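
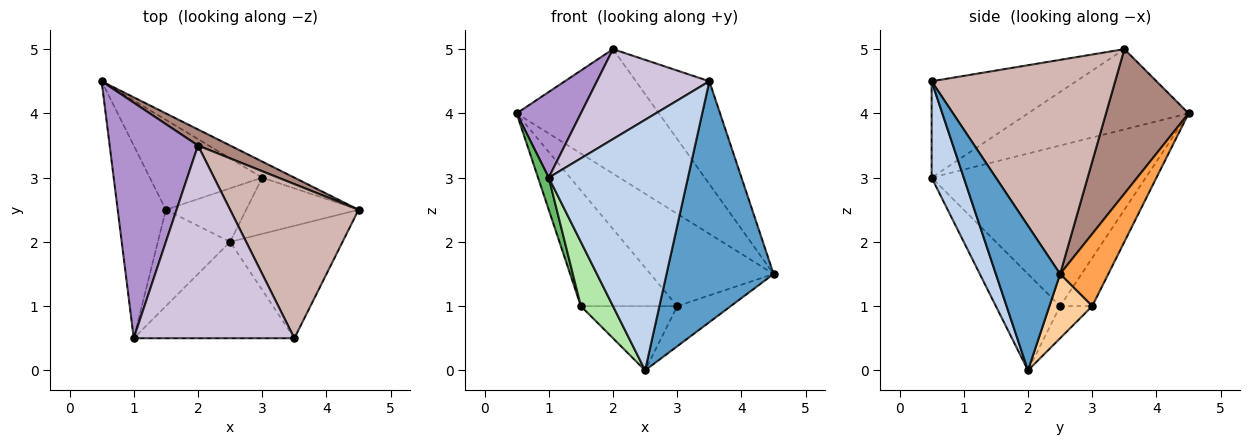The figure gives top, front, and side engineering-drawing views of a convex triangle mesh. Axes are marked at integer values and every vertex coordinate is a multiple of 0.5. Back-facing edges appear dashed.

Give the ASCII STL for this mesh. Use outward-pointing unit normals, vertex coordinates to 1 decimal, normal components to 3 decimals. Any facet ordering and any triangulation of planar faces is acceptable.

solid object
 facet normal 0.478 -0.796 -0.372
  outer loop
   vertex 3.5 0.5 4.5
   vertex 2.5 2.0 0.0
   vertex 4.5 2.5 1.5
  endloop
 endfacet
 facet normal 0.211 -0.912 -0.351
  outer loop
   vertex 3.5 0.5 4.5
   vertex 1.0 0.5 3.0
   vertex 2.5 2.0 0.0
  endloop
 endfacet
 facet normal 0.360 0.919 -0.160
  outer loop
   vertex 3.0 3.0 1.0
   vertex 0.5 4.5 4.0
   vertex 4.5 2.5 1.5
  endloop
 endfacet
 facet normal 0.422 0.527 -0.738
  outer loop
   vertex 3.0 3.0 1.0
   vertex 4.5 2.5 1.5
   vertex 2.5 2.0 0.0
  endloop
 endfacet
 facet normal -0.957 -0.048 -0.287
  outer loop
   vertex 1.5 2.5 1.0
   vertex 1.0 0.5 3.0
   vertex 0.5 4.5 4.0
  endloop
 endfacet
 facet normal -0.743 -0.371 -0.557
  outer loop
   vertex 1.5 2.5 1.0
   vertex 2.5 2.0 0.0
   vertex 1.0 0.5 3.0
  endloop
 endfacet
 facet normal -0.254 0.763 -0.594
  outer loop
   vertex 1.5 2.5 1.0
   vertex 0.5 4.5 4.0
   vertex 3.0 3.0 1.0
  endloop
 endfacet
 facet normal -0.248 0.744 -0.620
  outer loop
   vertex 1.5 2.5 1.0
   vertex 3.0 3.0 1.0
   vertex 2.5 2.0 0.0
  endloop
 endfacet
 facet normal -0.650 -0.260 0.715
  outer loop
   vertex 2.0 3.5 5.0
   vertex 0.5 4.5 4.0
   vertex 1.0 0.5 3.0
  endloop
 endfacet
 facet normal -0.478 -0.372 0.796
  outer loop
   vertex 2.0 3.5 5.0
   vertex 1.0 0.5 3.0
   vertex 3.5 0.5 4.5
  endloop
 endfacet
 facet normal 0.499 0.859 0.111
  outer loop
   vertex 2.0 3.5 5.0
   vertex 4.5 2.5 1.5
   vertex 0.5 4.5 4.0
  endloop
 endfacet
 facet normal 0.811 0.324 0.487
  outer loop
   vertex 2.0 3.5 5.0
   vertex 3.5 0.5 4.5
   vertex 4.5 2.5 1.5
  endloop
 endfacet
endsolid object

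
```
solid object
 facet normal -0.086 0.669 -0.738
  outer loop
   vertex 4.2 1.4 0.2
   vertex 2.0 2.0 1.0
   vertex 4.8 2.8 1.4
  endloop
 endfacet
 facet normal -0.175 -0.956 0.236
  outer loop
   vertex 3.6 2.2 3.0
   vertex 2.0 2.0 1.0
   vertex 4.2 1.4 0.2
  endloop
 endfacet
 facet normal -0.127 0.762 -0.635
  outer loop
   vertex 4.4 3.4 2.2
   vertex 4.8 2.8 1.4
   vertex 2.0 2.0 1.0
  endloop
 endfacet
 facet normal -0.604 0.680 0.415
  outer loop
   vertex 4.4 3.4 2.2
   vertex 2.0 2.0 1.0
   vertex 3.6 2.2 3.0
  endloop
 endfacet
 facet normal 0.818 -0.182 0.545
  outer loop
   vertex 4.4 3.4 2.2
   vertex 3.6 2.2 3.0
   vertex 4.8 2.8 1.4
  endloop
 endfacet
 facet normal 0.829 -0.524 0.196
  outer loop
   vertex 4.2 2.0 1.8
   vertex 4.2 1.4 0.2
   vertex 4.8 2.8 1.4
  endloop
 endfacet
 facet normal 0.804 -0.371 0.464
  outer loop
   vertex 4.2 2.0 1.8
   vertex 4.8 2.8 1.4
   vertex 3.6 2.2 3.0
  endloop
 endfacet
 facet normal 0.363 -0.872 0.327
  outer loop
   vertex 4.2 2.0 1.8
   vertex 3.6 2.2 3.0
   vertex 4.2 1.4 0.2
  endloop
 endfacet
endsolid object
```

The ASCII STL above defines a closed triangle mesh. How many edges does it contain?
12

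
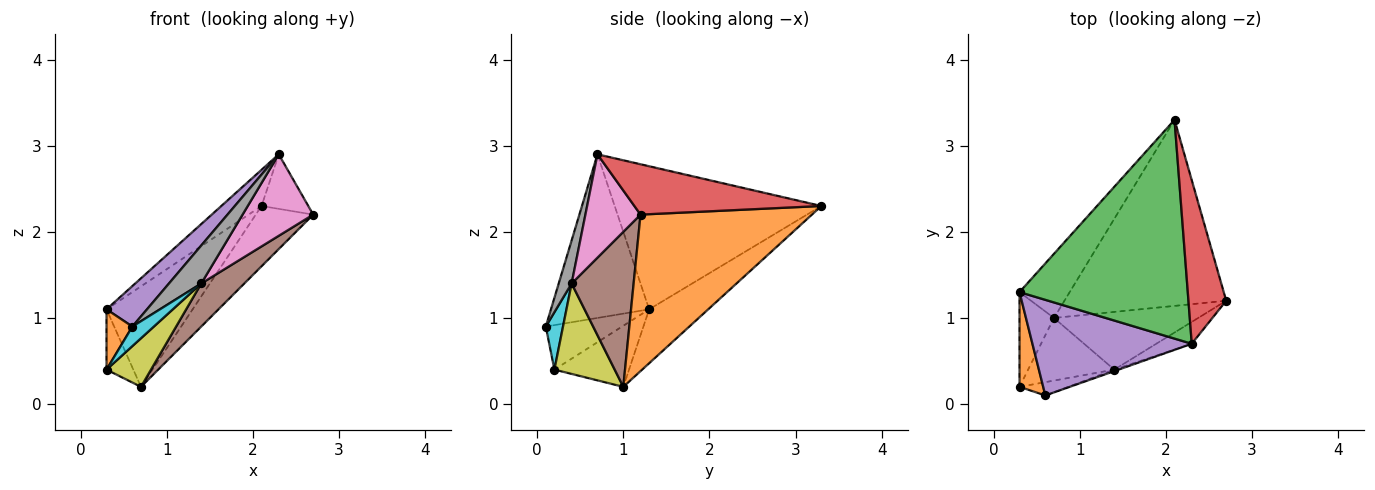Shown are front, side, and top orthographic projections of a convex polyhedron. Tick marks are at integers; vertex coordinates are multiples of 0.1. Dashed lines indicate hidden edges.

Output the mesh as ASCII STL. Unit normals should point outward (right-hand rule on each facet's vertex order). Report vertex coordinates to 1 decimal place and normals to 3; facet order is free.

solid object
 facet normal -0.500 0.730 -0.466
  outer loop
   vertex 0.7 1.0 0.2
   vertex 0.3 1.3 1.1
   vertex 2.1 3.3 2.3
  endloop
 endfacet
 facet normal 0.677 0.227 -0.700
  outer loop
   vertex 0.7 1.0 0.2
   vertex 2.1 3.3 2.3
   vertex 2.7 1.2 2.2
  endloop
 endfacet
 facet normal -0.643 0.125 0.756
  outer loop
   vertex 2.3 0.7 2.9
   vertex 2.1 3.3 2.3
   vertex 0.3 1.3 1.1
  endloop
 endfacet
 facet normal 0.784 0.196 0.588
  outer loop
   vertex 2.3 0.7 2.9
   vertex 2.7 1.2 2.2
   vertex 2.1 3.3 2.3
  endloop
 endfacet
 facet normal -0.687 -0.283 0.669
  outer loop
   vertex 2.3 0.7 2.9
   vertex 0.3 1.3 1.1
   vertex 0.6 0.1 0.9
  endloop
 endfacet
 facet normal 0.653 -0.453 -0.607
  outer loop
   vertex 1.4 0.4 1.4
   vertex 0.7 1.0 0.2
   vertex 2.7 1.2 2.2
  endloop
 endfacet
 facet normal 0.602 -0.771 -0.207
  outer loop
   vertex 1.4 0.4 1.4
   vertex 2.7 1.2 2.2
   vertex 2.3 0.7 2.9
  endloop
 endfacet
 facet normal 0.371 -0.928 -0.037
  outer loop
   vertex 1.4 0.4 1.4
   vertex 2.3 0.7 2.9
   vertex 0.6 0.1 0.9
  endloop
 endfacet
 facet normal 0.639 -0.471 -0.608
  outer loop
   vertex 0.3 0.2 0.4
   vertex 0.7 1.0 0.2
   vertex 1.4 0.4 1.4
  endloop
 endfacet
 facet normal 0.552 -0.690 -0.469
  outer loop
   vertex 0.3 0.2 0.4
   vertex 1.4 0.4 1.4
   vertex 0.6 0.1 0.9
  endloop
 endfacet
 facet normal -0.831 0.298 -0.469
  outer loop
   vertex 0.3 0.2 0.4
   vertex 0.3 1.3 1.1
   vertex 0.7 1.0 0.2
  endloop
 endfacet
 facet normal -0.846 -0.286 0.450
  outer loop
   vertex 0.3 0.2 0.4
   vertex 0.6 0.1 0.9
   vertex 0.3 1.3 1.1
  endloop
 endfacet
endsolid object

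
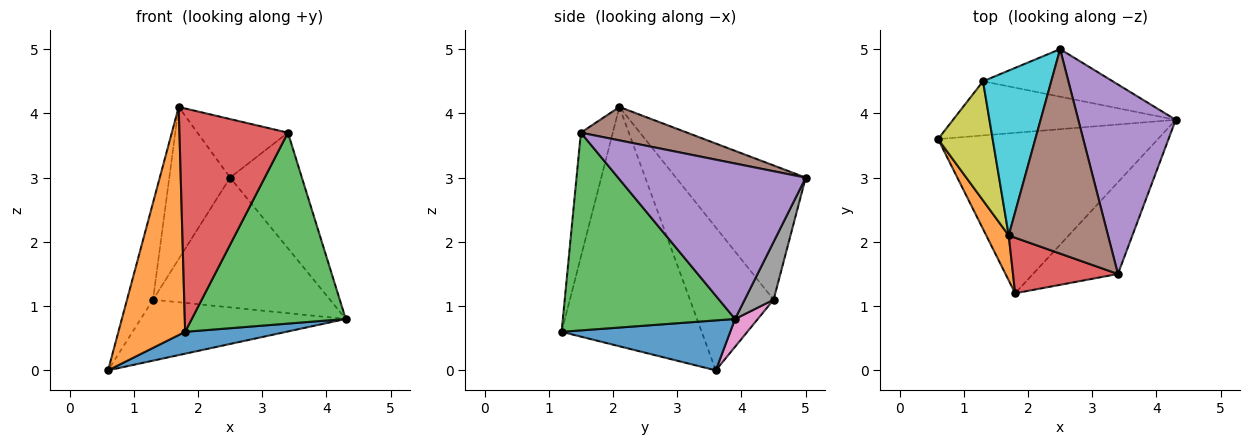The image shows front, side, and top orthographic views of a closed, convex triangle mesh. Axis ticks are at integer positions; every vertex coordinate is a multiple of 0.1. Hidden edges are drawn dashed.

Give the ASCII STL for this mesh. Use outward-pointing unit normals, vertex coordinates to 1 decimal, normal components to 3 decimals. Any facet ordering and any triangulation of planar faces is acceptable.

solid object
 facet normal 0.220 -0.132 -0.967
  outer loop
   vertex 1.8 1.2 0.6
   vertex 0.6 3.6 0.0
   vertex 4.3 3.9 0.8
  endloop
 endfacet
 facet normal -0.900 -0.429 0.085
  outer loop
   vertex 1.7 2.1 4.1
   vertex 0.6 3.6 0.0
   vertex 1.8 1.2 0.6
  endloop
 endfacet
 facet normal 0.710 -0.635 -0.305
  outer loop
   vertex 3.4 1.5 3.7
   vertex 1.8 1.2 0.6
   vertex 4.3 3.9 0.8
  endloop
 endfacet
 facet normal -0.275 -0.933 0.232
  outer loop
   vertex 3.4 1.5 3.7
   vertex 1.7 2.1 4.1
   vertex 1.8 1.2 0.6
  endloop
 endfacet
 facet normal 0.806 0.308 0.505
  outer loop
   vertex 3.4 1.5 3.7
   vertex 4.3 3.9 0.8
   vertex 2.5 5.0 3.0
  endloop
 endfacet
 facet normal 0.308 0.262 0.915
  outer loop
   vertex 3.4 1.5 3.7
   vertex 2.5 5.0 3.0
   vertex 1.7 2.1 4.1
  endloop
 endfacet
 facet normal 0.083 0.745 -0.662
  outer loop
   vertex 1.3 4.5 1.1
   vertex 4.3 3.9 0.8
   vertex 0.6 3.6 0.0
  endloop
 endfacet
 facet normal 0.152 0.928 -0.340
  outer loop
   vertex 1.3 4.5 1.1
   vertex 2.5 5.0 3.0
   vertex 4.3 3.9 0.8
  endloop
 endfacet
 facet normal -0.897 0.279 0.343
  outer loop
   vertex 1.3 4.5 1.1
   vertex 0.6 3.6 0.0
   vertex 1.7 2.1 4.1
  endloop
 endfacet
 facet normal -0.823 0.385 0.418
  outer loop
   vertex 1.3 4.5 1.1
   vertex 1.7 2.1 4.1
   vertex 2.5 5.0 3.0
  endloop
 endfacet
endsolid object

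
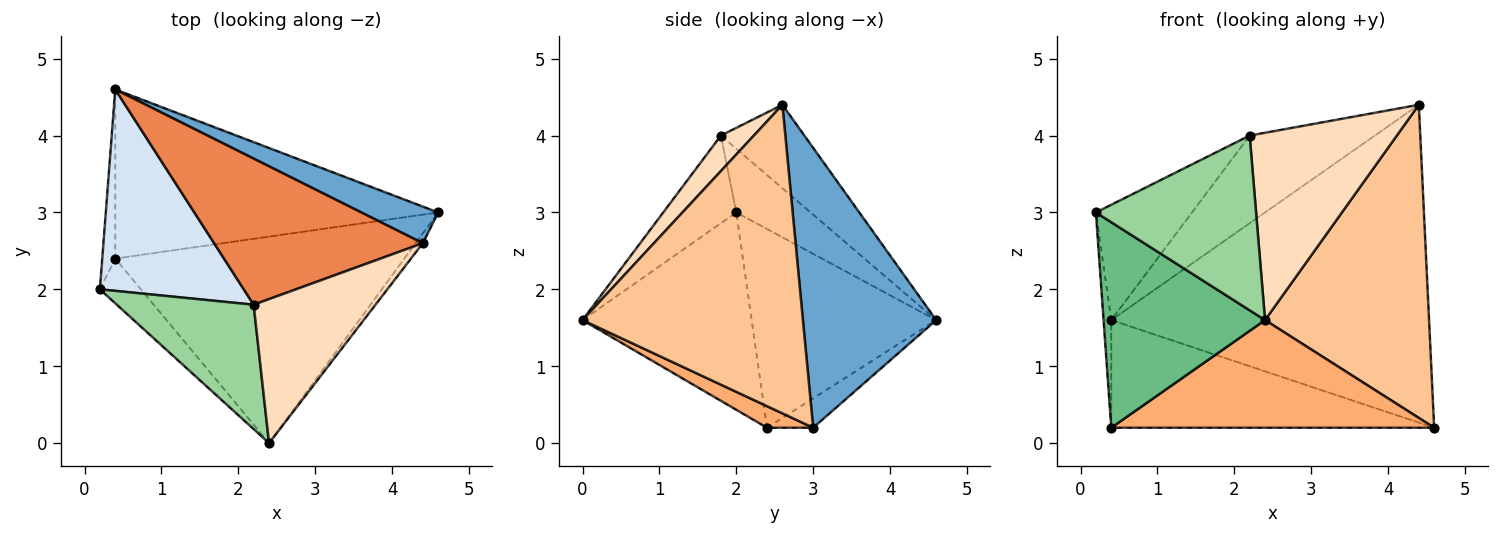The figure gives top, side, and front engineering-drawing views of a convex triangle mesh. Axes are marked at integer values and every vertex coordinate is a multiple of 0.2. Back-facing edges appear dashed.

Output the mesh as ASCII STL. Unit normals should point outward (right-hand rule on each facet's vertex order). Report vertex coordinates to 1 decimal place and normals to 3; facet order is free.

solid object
 facet normal 0.385 0.917 0.106
  outer loop
   vertex 4.4 2.6 4.4
   vertex 4.6 3.0 0.2
   vertex 0.4 4.6 1.6
  endloop
 endfacet
 facet normal -0.997 0.042 -0.065
  outer loop
   vertex 0.4 2.4 0.2
   vertex 0.2 2.0 3.0
   vertex 0.4 4.6 1.6
  endloop
 endfacet
 facet normal -0.076 0.535 -0.841
  outer loop
   vertex 0.4 2.4 0.2
   vertex 0.4 4.6 1.6
   vertex 4.6 3.0 0.2
  endloop
 endfacet
 facet normal -0.359 0.464 0.810
  outer loop
   vertex 2.2 1.8 4.0
   vertex 0.4 4.6 1.6
   vertex 0.2 2.0 3.0
  endloop
 endfacet
 facet normal -0.324 0.487 0.811
  outer loop
   vertex 2.2 1.8 4.0
   vertex 4.4 2.6 4.4
   vertex 0.4 4.6 1.6
  endloop
 endfacet
 facet normal 0.066 -0.461 -0.885
  outer loop
   vertex 2.4 0.0 1.6
   vertex 0.4 2.4 0.2
   vertex 4.6 3.0 0.2
  endloop
 endfacet
 facet normal 0.802 -0.597 -0.019
  outer loop
   vertex 2.4 0.0 1.6
   vertex 4.6 3.0 0.2
   vertex 4.4 2.6 4.4
  endloop
 endfacet
 facet normal 0.175 -0.781 0.600
  outer loop
   vertex 2.4 0.0 1.6
   vertex 4.4 2.6 4.4
   vertex 2.2 1.8 4.0
  endloop
 endfacet
 facet normal -0.715 -0.683 -0.149
  outer loop
   vertex 2.4 0.0 1.6
   vertex 0.2 2.0 3.0
   vertex 0.4 2.4 0.2
  endloop
 endfacet
 facet normal -0.348 -0.764 0.544
  outer loop
   vertex 2.4 0.0 1.6
   vertex 2.2 1.8 4.0
   vertex 0.2 2.0 3.0
  endloop
 endfacet
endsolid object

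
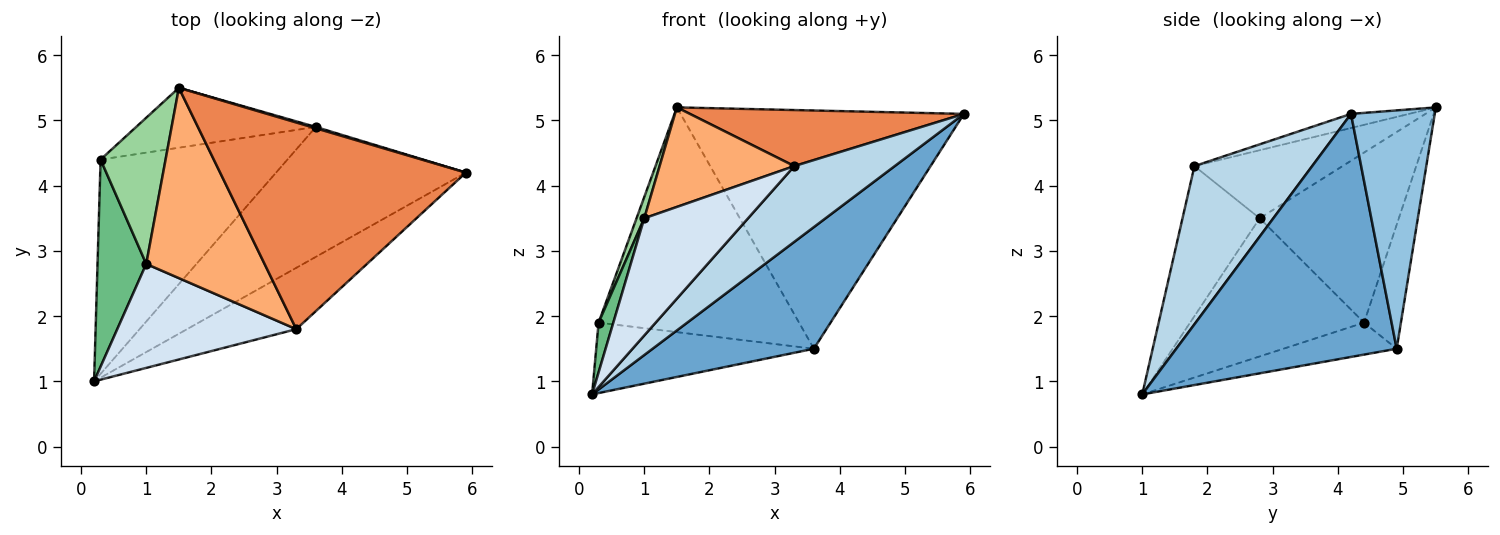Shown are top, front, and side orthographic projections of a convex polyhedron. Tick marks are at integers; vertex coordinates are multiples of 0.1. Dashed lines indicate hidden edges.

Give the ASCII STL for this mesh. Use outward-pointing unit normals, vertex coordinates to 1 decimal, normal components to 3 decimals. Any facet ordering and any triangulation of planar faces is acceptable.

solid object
 facet normal 0.683 -0.499 -0.533
  outer loop
   vertex 3.6 4.9 1.5
   vertex 5.9 4.2 5.1
   vertex 0.2 1.0 0.8
  endloop
 endfacet
 facet normal 0.283 0.959 0.005
  outer loop
   vertex 3.6 4.9 1.5
   vertex 1.5 5.5 5.2
   vertex 5.9 4.2 5.1
  endloop
 endfacet
 facet normal 0.673 -0.575 -0.465
  outer loop
   vertex 3.3 1.8 4.3
   vertex 0.2 1.0 0.8
   vertex 5.9 4.2 5.1
  endloop
 endfacet
 facet normal -0.486 -0.654 0.580
  outer loop
   vertex 3.3 1.8 4.3
   vertex 1.0 2.8 3.5
   vertex 0.2 1.0 0.8
  endloop
 endfacet
 facet normal -0.055 -0.261 0.964
  outer loop
   vertex 3.3 1.8 4.3
   vertex 5.9 4.2 5.1
   vertex 1.5 5.5 5.2
  endloop
 endfacet
 facet normal -0.454 -0.413 0.789
  outer loop
   vertex 3.3 1.8 4.3
   vertex 1.5 5.5 5.2
   vertex 1.0 2.8 3.5
  endloop
 endfacet
 facet normal -0.160 0.308 -0.938
  outer loop
   vertex 0.3 4.4 1.9
   vertex 3.6 4.9 1.5
   vertex 0.2 1.0 0.8
  endloop
 endfacet
 facet normal -0.175 0.951 -0.254
  outer loop
   vertex 0.3 4.4 1.9
   vertex 1.5 5.5 5.2
   vertex 3.6 4.9 1.5
  endloop
 endfacet
 facet normal -0.940 -0.080 0.332
  outer loop
   vertex 0.3 4.4 1.9
   vertex 0.2 1.0 0.8
   vertex 1.0 2.8 3.5
  endloop
 endfacet
 facet normal -0.933 -0.052 0.356
  outer loop
   vertex 0.3 4.4 1.9
   vertex 1.0 2.8 3.5
   vertex 1.5 5.5 5.2
  endloop
 endfacet
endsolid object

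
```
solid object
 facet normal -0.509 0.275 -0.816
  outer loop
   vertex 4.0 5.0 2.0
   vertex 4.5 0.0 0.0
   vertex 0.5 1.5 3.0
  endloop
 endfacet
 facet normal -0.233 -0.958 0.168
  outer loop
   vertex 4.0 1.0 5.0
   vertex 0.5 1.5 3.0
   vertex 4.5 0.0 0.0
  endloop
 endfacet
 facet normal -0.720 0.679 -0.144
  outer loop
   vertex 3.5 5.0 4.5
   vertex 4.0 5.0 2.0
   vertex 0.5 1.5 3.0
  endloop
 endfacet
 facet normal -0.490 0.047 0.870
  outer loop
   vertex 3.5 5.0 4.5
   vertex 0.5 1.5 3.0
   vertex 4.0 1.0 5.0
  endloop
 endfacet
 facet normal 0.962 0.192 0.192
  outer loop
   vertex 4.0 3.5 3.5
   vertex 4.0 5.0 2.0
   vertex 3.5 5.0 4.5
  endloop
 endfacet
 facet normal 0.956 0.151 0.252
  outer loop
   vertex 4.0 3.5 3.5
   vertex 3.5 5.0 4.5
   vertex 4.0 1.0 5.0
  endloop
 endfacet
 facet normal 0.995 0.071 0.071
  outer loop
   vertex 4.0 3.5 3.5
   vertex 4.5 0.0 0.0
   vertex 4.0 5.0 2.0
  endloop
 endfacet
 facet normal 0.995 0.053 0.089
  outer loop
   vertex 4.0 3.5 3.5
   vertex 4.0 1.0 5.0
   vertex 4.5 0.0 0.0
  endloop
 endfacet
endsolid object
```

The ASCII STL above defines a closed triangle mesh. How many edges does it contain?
12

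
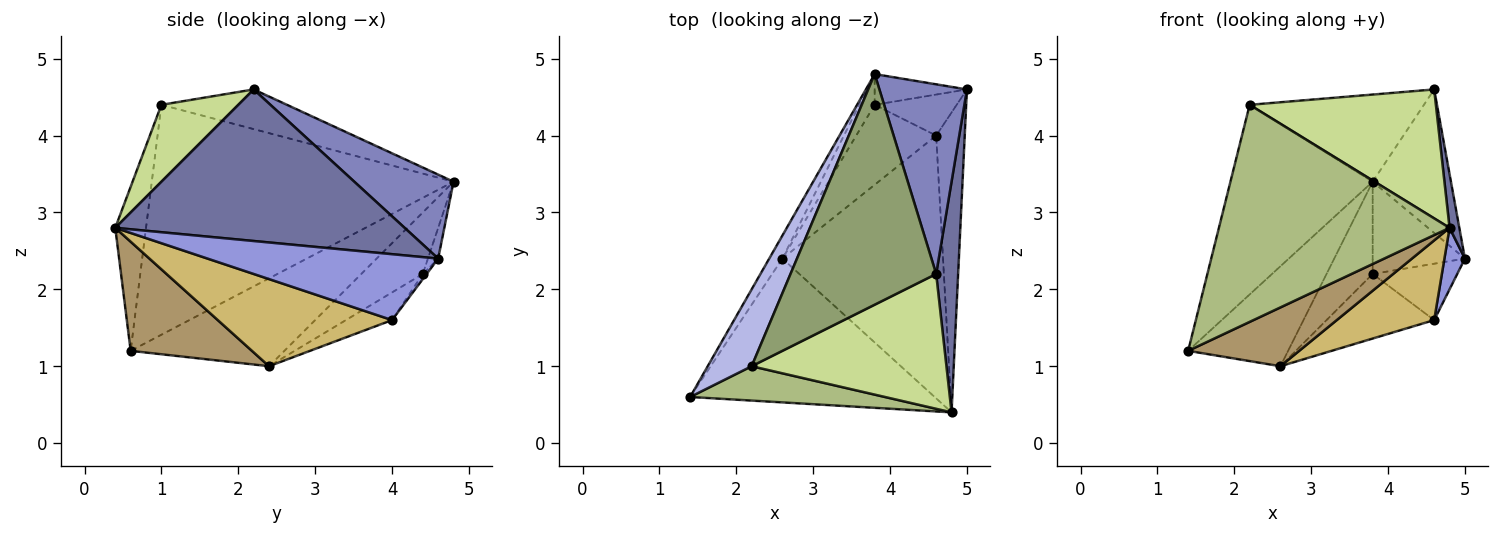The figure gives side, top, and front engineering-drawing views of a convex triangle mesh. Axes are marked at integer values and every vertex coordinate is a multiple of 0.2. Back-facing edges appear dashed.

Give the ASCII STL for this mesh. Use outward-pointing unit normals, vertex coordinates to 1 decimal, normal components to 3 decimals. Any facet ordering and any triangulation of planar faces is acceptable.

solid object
 facet normal 0.989 -0.033 0.143
  outer loop
   vertex 4.6 2.2 4.6
   vertex 4.8 0.4 2.8
   vertex 5.0 4.6 2.4
  endloop
 endfacet
 facet normal 0.608 0.479 0.633
  outer loop
   vertex 3.8 4.8 3.4
   vertex 4.6 2.2 4.6
   vertex 5.0 4.6 2.4
  endloop
 endfacet
 facet normal 0.915 -0.081 -0.396
  outer loop
   vertex 4.6 4.0 1.6
   vertex 5.0 4.6 2.4
   vertex 4.8 0.4 2.8
  endloop
 endfacet
 facet normal -0.891 0.420 0.170
  outer loop
   vertex 2.2 1.0 4.4
   vertex 3.8 4.8 3.4
   vertex 1.4 0.6 1.2
  endloop
 endfacet
 facet normal -0.247 0.342 0.907
  outer loop
   vertex 2.2 1.0 4.4
   vertex 4.6 2.2 4.6
   vertex 3.8 4.8 3.4
  endloop
 endfacet
 facet normal -0.131 -0.979 0.155
  outer loop
   vertex 2.2 1.0 4.4
   vertex 1.4 0.6 1.2
   vertex 4.8 0.4 2.8
  endloop
 endfacet
 facet normal 0.274 -0.665 0.695
  outer loop
   vertex 2.2 1.0 4.4
   vertex 4.8 0.4 2.8
   vertex 4.6 2.2 4.6
  endloop
 endfacet
 facet normal -0.832 0.541 -0.125
  outer loop
   vertex 2.6 2.4 1.0
   vertex 1.4 0.6 1.2
   vertex 3.8 4.8 3.4
  endloop
 endfacet
 facet normal 0.382 -0.350 -0.855
  outer loop
   vertex 2.6 2.4 1.0
   vertex 4.8 0.4 2.8
   vertex 1.4 0.6 1.2
  endloop
 endfacet
 facet normal 0.461 -0.258 -0.849
  outer loop
   vertex 2.6 2.4 1.0
   vertex 4.6 4.0 1.6
   vertex 4.8 0.4 2.8
  endloop
 endfacet
 facet normal -0.105 0.943 -0.314
  outer loop
   vertex 3.8 4.4 2.2
   vertex 3.8 4.8 3.4
   vertex 5.0 4.6 2.4
  endloop
 endfacet
 facet normal -0.037 0.808 -0.588
  outer loop
   vertex 3.8 4.4 2.2
   vertex 5.0 4.6 2.4
   vertex 4.6 4.0 1.6
  endloop
 endfacet
 facet normal -0.784 0.588 -0.196
  outer loop
   vertex 3.8 4.4 2.2
   vertex 2.6 2.4 1.0
   vertex 3.8 4.8 3.4
  endloop
 endfacet
 facet normal -0.260 0.607 -0.751
  outer loop
   vertex 3.8 4.4 2.2
   vertex 4.6 4.0 1.6
   vertex 2.6 2.4 1.0
  endloop
 endfacet
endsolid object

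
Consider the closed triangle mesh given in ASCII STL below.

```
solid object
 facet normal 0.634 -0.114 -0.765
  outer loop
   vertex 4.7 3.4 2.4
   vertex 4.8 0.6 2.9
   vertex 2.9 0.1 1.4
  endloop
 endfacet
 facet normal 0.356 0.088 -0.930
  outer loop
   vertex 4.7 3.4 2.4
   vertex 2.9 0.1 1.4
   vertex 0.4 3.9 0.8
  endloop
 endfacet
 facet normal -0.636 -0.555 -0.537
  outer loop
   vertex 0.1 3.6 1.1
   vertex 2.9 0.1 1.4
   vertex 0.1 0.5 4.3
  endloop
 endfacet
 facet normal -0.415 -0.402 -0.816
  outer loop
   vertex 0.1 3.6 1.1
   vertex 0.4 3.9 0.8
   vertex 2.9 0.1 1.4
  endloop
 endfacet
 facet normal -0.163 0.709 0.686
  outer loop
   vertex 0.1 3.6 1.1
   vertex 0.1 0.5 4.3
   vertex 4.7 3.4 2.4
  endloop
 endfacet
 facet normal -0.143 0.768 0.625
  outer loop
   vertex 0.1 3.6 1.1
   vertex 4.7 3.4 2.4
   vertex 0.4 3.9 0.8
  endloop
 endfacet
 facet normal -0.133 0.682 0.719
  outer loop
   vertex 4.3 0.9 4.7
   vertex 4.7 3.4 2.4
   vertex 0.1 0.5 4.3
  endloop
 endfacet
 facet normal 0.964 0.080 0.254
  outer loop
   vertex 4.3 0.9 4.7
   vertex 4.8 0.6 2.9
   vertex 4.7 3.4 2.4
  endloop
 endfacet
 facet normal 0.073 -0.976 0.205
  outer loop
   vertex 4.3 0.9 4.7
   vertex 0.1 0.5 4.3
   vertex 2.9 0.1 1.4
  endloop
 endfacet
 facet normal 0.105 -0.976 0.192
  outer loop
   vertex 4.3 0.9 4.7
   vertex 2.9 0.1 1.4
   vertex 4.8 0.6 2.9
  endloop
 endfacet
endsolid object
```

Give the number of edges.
15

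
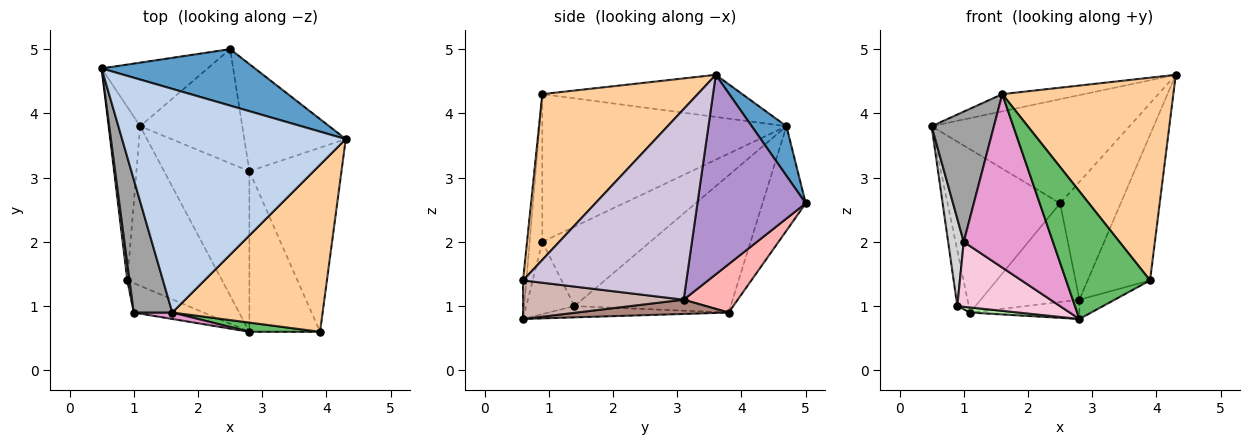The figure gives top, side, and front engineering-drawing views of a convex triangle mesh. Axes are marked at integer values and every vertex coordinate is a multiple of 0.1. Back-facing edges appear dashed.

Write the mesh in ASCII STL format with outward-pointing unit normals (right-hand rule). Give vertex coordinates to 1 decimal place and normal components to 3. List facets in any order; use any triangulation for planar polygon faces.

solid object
 facet normal 0.152 0.869 0.471
  outer loop
   vertex 2.5 5.0 2.6
   vertex 0.5 4.7 3.8
   vertex 4.3 3.6 4.6
  endloop
 endfacet
 facet normal -0.184 0.076 0.980
  outer loop
   vertex 1.6 0.9 4.3
   vertex 4.3 3.6 4.6
   vertex 0.5 4.7 3.8
  endloop
 endfacet
 facet normal -0.337 0.877 -0.342
  outer loop
   vertex 1.1 3.8 0.9
   vertex 0.5 4.7 3.8
   vertex 2.5 5.0 2.6
  endloop
 endfacet
 facet normal 0.574 -0.632 0.521
  outer loop
   vertex 3.9 0.6 1.4
   vertex 4.3 3.6 4.6
   vertex 1.6 0.9 4.3
  endloop
 endfacet
 facet normal -0.039 -0.997 0.072
  outer loop
   vertex 3.9 0.6 1.4
   vertex 1.6 0.9 4.3
   vertex 2.8 0.6 0.8
  endloop
 endfacet
 facet normal -0.118 -0.032 -0.993
  outer loop
   vertex 0.9 1.4 1.0
   vertex 1.1 3.8 0.9
   vertex 2.8 0.6 0.8
  endloop
 endfacet
 facet normal -0.972 0.072 -0.223
  outer loop
   vertex 0.9 1.4 1.0
   vertex 0.5 4.7 3.8
   vertex 1.1 3.8 0.9
  endloop
 endfacet
 facet normal 0.337 0.616 -0.712
  outer loop
   vertex 2.8 3.1 1.1
   vertex 1.1 3.8 0.9
   vertex 2.5 5.0 2.6
  endloop
 endfacet
 facet normal 0.798 0.446 -0.406
  outer loop
   vertex 2.8 3.1 1.1
   vertex 2.5 5.0 2.6
   vertex 4.3 3.6 4.6
  endloop
 endfacet
 facet normal 0.851 0.325 -0.411
  outer loop
   vertex 2.8 3.1 1.1
   vertex 4.3 3.6 4.6
   vertex 3.9 0.6 1.4
  endloop
 endfacet
 facet normal 0.164 0.118 -0.979
  outer loop
   vertex 2.8 3.1 1.1
   vertex 2.8 0.6 0.8
   vertex 1.1 3.8 0.9
  endloop
 endfacet
 facet normal 0.476 0.105 -0.873
  outer loop
   vertex 2.8 3.1 1.1
   vertex 3.9 0.6 1.4
   vertex 2.8 0.6 0.8
  endloop
 endfacet
 facet normal -0.140 -0.989 0.037
  outer loop
   vertex 1.0 0.9 2.0
   vertex 2.8 0.6 0.8
   vertex 1.6 0.9 4.3
  endloop
 endfacet
 facet normal -0.393 -0.838 -0.380
  outer loop
   vertex 1.0 0.9 2.0
   vertex 0.9 1.4 1.0
   vertex 2.8 0.6 0.8
  endloop
 endfacet
 facet normal -0.939 -0.240 0.245
  outer loop
   vertex 1.0 0.9 2.0
   vertex 1.6 0.9 4.3
   vertex 0.5 4.7 3.8
  endloop
 endfacet
 facet normal -0.989 -0.143 0.027
  outer loop
   vertex 1.0 0.9 2.0
   vertex 0.5 4.7 3.8
   vertex 0.9 1.4 1.0
  endloop
 endfacet
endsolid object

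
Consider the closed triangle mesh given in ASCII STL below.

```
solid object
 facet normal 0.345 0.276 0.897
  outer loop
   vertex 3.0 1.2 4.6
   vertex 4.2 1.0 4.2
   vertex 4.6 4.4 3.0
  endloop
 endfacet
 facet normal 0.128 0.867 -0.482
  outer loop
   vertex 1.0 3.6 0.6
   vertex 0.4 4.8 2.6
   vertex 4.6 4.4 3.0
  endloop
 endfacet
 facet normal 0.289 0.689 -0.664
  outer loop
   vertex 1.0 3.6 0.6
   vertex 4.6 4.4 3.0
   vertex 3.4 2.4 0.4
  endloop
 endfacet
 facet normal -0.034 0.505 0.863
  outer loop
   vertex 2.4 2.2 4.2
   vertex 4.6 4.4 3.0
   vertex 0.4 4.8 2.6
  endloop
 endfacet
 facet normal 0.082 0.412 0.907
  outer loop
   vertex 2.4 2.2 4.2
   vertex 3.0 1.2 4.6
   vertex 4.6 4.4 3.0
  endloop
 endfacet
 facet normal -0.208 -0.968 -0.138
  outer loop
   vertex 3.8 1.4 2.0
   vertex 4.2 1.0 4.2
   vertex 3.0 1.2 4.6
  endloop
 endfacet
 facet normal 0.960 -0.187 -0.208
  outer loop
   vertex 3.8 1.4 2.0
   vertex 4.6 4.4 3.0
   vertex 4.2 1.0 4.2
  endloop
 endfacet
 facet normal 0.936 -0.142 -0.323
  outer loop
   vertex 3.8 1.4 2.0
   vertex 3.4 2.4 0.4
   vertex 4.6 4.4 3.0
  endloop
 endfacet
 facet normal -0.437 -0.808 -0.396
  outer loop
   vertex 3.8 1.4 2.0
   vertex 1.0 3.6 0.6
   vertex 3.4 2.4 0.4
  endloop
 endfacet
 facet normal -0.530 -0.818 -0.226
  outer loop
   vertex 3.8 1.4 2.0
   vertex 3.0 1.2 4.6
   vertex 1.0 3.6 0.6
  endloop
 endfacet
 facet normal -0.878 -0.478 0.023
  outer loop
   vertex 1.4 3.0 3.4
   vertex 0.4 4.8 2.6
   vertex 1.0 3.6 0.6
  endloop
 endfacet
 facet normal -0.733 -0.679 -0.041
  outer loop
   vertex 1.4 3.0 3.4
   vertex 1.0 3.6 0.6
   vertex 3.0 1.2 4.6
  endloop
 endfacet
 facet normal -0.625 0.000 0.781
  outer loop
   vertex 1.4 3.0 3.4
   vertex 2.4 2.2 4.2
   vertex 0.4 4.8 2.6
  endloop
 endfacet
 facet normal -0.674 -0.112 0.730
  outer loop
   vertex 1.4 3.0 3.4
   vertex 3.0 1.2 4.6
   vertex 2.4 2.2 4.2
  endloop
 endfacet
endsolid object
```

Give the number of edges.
21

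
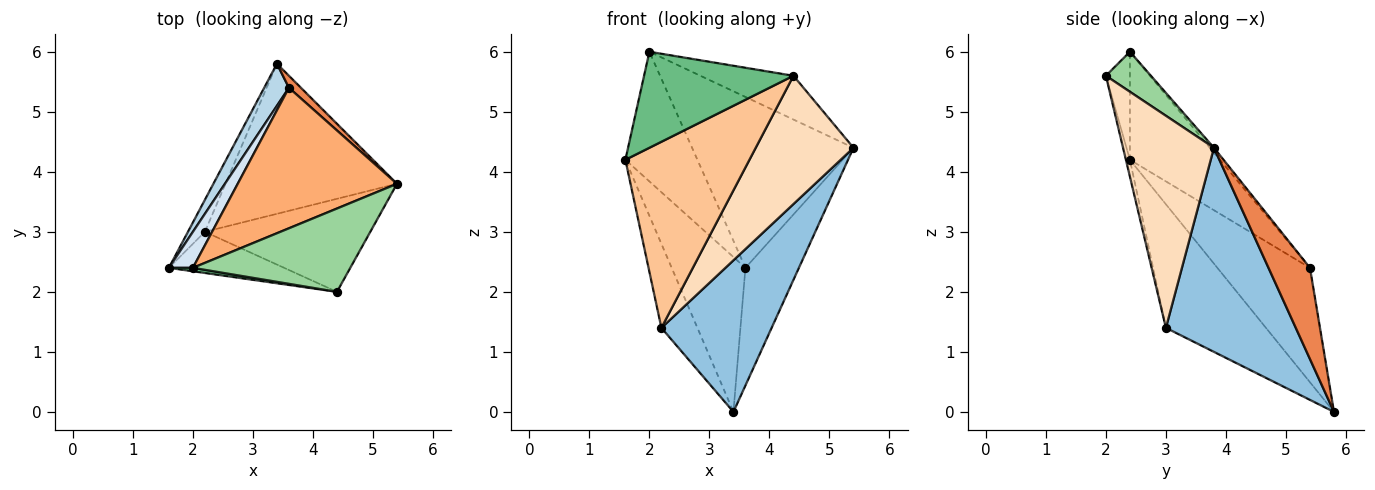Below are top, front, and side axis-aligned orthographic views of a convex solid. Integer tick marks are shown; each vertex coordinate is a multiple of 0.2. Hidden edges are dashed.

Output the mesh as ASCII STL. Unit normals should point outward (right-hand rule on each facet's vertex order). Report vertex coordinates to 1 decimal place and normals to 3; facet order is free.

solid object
 facet normal -0.933 0.336 -0.128
  outer loop
   vertex 2.2 3.0 1.4
   vertex 1.6 2.4 4.2
   vertex 3.4 5.8 0.0
  endloop
 endfacet
 facet normal 0.642 -0.545 -0.539
  outer loop
   vertex 2.2 3.0 1.4
   vertex 3.4 5.8 0.0
   vertex 5.4 3.8 4.4
  endloop
 endfacet
 facet normal -0.771 0.614 0.167
  outer loop
   vertex 3.6 5.4 2.4
   vertex 3.4 5.8 0.0
   vertex 1.6 2.4 4.2
  endloop
 endfacet
 facet normal -0.769 0.615 0.171
  outer loop
   vertex 3.6 5.4 2.4
   vertex 1.6 2.4 4.2
   vertex 2.0 2.4 6.0
  endloop
 endfacet
 facet normal 0.611 0.788 0.080
  outer loop
   vertex 3.6 5.4 2.4
   vertex 5.4 3.8 4.4
   vertex 3.4 5.8 0.0
  endloop
 endfacet
 facet normal -0.019 0.772 0.635
  outer loop
   vertex 3.6 5.4 2.4
   vertex 2.0 2.4 6.0
   vertex 5.4 3.8 4.4
  endloop
 endfacet
 facet normal -0.031 -0.976 -0.216
  outer loop
   vertex 4.4 2.0 5.6
   vertex 1.6 2.4 4.2
   vertex 2.2 3.0 1.4
  endloop
 endfacet
 facet normal 0.601 -0.647 -0.469
  outer loop
   vertex 4.4 2.0 5.6
   vertex 2.2 3.0 1.4
   vertex 5.4 3.8 4.4
  endloop
 endfacet
 facet normal -0.159 -0.987 0.035
  outer loop
   vertex 4.4 2.0 5.6
   vertex 2.0 2.4 6.0
   vertex 1.6 2.4 4.2
  endloop
 endfacet
 facet normal 0.220 0.454 0.864
  outer loop
   vertex 4.4 2.0 5.6
   vertex 5.4 3.8 4.4
   vertex 2.0 2.4 6.0
  endloop
 endfacet
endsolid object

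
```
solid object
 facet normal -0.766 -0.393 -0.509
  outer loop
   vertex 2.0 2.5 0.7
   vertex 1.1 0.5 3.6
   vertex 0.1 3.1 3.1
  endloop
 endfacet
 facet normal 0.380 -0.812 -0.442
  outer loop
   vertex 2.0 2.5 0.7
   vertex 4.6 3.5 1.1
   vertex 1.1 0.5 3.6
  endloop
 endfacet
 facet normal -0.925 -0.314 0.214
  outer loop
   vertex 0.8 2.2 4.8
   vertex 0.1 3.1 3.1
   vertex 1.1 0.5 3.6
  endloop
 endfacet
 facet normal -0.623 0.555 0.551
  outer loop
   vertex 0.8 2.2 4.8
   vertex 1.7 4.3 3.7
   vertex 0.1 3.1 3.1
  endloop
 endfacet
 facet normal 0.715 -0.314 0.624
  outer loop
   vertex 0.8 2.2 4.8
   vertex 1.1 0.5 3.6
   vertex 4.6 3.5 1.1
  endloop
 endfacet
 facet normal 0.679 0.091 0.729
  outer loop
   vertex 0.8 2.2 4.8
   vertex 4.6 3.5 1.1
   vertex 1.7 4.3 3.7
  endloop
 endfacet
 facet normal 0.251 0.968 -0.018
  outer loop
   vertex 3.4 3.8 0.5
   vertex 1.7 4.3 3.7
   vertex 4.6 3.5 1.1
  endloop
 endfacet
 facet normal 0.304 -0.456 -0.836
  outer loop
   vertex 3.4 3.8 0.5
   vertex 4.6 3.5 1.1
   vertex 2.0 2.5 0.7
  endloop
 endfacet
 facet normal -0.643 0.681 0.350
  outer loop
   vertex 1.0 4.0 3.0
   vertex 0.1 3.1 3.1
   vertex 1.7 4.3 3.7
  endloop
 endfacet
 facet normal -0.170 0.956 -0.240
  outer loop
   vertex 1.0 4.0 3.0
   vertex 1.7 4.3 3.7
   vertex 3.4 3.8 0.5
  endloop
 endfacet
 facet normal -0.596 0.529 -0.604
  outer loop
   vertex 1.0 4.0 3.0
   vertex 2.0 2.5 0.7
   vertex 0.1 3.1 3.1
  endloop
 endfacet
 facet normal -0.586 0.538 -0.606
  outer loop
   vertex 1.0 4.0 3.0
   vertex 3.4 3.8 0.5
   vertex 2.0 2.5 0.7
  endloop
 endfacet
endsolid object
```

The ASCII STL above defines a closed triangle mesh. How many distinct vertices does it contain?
8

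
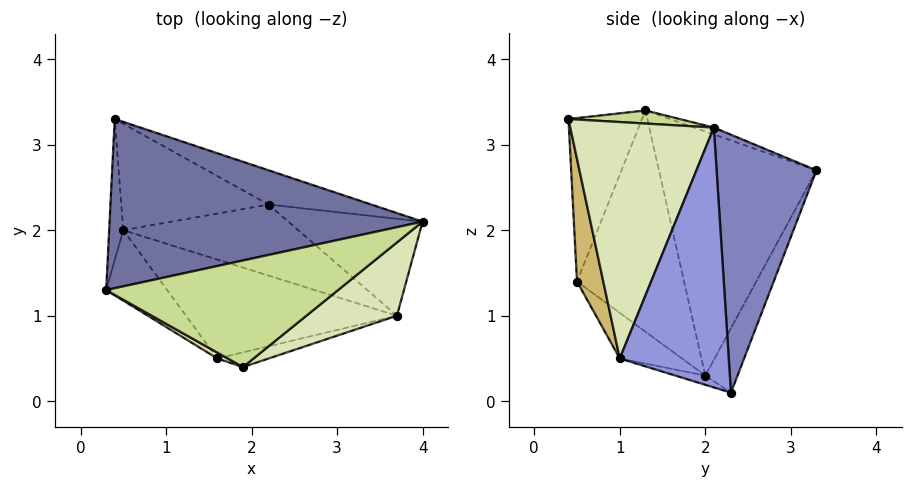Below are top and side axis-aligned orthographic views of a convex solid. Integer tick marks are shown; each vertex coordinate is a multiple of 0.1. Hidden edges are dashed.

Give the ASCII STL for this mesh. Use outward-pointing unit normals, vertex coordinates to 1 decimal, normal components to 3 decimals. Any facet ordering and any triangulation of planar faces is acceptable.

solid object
 facet normal -0.021 0.331 0.943
  outer loop
   vertex 0.4 3.3 2.7
   vertex 0.3 1.3 3.4
   vertex 4.0 2.1 3.2
  endloop
 endfacet
 facet normal 0.330 0.935 -0.131
  outer loop
   vertex 2.2 2.3 0.1
   vertex 0.4 3.3 2.7
   vertex 4.0 2.1 3.2
  endloop
 endfacet
 facet normal 0.666 0.662 -0.344
  outer loop
   vertex 3.7 1.0 0.5
   vertex 2.2 2.3 0.1
   vertex 4.0 2.1 3.2
  endloop
 endfacet
 facet normal -0.998 0.030 -0.058
  outer loop
   vertex 0.5 2.0 0.3
   vertex 0.3 1.3 3.4
   vertex 0.4 3.3 2.7
  endloop
 endfacet
 facet normal -0.207 0.857 -0.473
  outer loop
   vertex 0.5 2.0 0.3
   vertex 0.4 3.3 2.7
   vertex 2.2 2.3 0.1
  endloop
 endfacet
 facet normal -0.049 -0.345 -0.937
  outer loop
   vertex 0.5 2.0 0.3
   vertex 2.2 2.3 0.1
   vertex 3.7 1.0 0.5
  endloop
 endfacet
 facet normal 0.056 -0.011 0.998
  outer loop
   vertex 1.9 0.4 3.3
   vertex 4.0 2.1 3.2
   vertex 0.3 1.3 3.4
  endloop
 endfacet
 facet normal 0.618 -0.750 0.237
  outer loop
   vertex 1.9 0.4 3.3
   vertex 3.7 1.0 0.5
   vertex 4.0 2.1 3.2
  endloop
 endfacet
 facet normal -0.159 -0.657 -0.737
  outer loop
   vertex 1.6 0.5 1.4
   vertex 0.5 2.0 0.3
   vertex 3.7 1.0 0.5
  endloop
 endfacet
 facet normal 0.197 -0.977 -0.083
  outer loop
   vertex 1.6 0.5 1.4
   vertex 3.7 1.0 0.5
   vertex 1.9 0.4 3.3
  endloop
 endfacet
 facet normal -0.716 -0.670 -0.197
  outer loop
   vertex 1.6 0.5 1.4
   vertex 0.3 1.3 3.4
   vertex 0.5 2.0 0.3
  endloop
 endfacet
 facet normal -0.489 -0.872 0.031
  outer loop
   vertex 1.6 0.5 1.4
   vertex 1.9 0.4 3.3
   vertex 0.3 1.3 3.4
  endloop
 endfacet
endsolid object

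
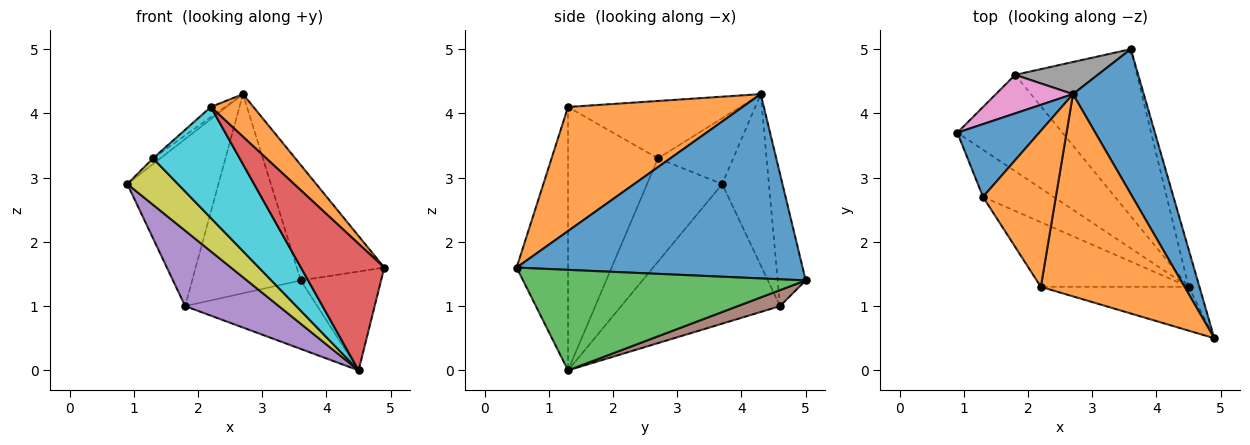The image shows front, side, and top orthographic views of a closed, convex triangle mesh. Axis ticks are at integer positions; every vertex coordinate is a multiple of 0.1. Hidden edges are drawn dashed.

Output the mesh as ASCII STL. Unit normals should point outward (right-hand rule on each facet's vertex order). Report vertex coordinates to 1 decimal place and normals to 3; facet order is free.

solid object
 facet normal 0.898 0.275 0.345
  outer loop
   vertex 2.7 4.3 4.3
   vertex 4.9 0.5 1.6
   vertex 3.6 5.0 1.4
  endloop
 endfacet
 facet normal 0.645 -0.157 0.747
  outer loop
   vertex 2.2 1.3 4.1
   vertex 4.9 0.5 1.6
   vertex 2.7 4.3 4.3
  endloop
 endfacet
 facet normal 0.957 0.272 -0.103
  outer loop
   vertex 4.5 1.3 0.0
   vertex 3.6 5.0 1.4
   vertex 4.9 0.5 1.6
  endloop
 endfacet
 facet normal -0.503 -0.817 -0.282
  outer loop
   vertex 4.5 1.3 0.0
   vertex 4.9 0.5 1.6
   vertex 2.2 1.3 4.1
  endloop
 endfacet
 facet normal -0.723 -0.426 -0.544
  outer loop
   vertex 1.8 4.6 1.0
   vertex 4.5 1.3 0.0
   vertex 0.9 3.7 2.9
  endloop
 endfacet
 facet normal 0.120 0.377 -0.918
  outer loop
   vertex 1.8 4.6 1.0
   vertex 3.6 5.0 1.4
   vertex 4.5 1.3 0.0
  endloop
 endfacet
 facet normal -0.447 0.872 0.201
  outer loop
   vertex 1.8 4.6 1.0
   vertex 0.9 3.7 2.9
   vertex 2.7 4.3 4.3
  endloop
 endfacet
 facet normal -0.247 0.957 0.154
  outer loop
   vertex 1.8 4.6 1.0
   vertex 2.7 4.3 4.3
   vertex 3.6 5.0 1.4
  endloop
 endfacet
 facet normal -0.721 -0.486 -0.493
  outer loop
   vertex 1.3 2.7 3.3
   vertex 0.9 3.7 2.9
   vertex 4.5 1.3 0.0
  endloop
 endfacet
 facet normal -0.668 -0.643 -0.375
  outer loop
   vertex 1.3 2.7 3.3
   vertex 4.5 1.3 0.0
   vertex 2.2 1.3 4.1
  endloop
 endfacet
 facet normal -0.625 0.061 0.778
  outer loop
   vertex 1.3 2.7 3.3
   vertex 2.7 4.3 4.3
   vertex 0.9 3.7 2.9
  endloop
 endfacet
 facet normal -0.618 0.051 0.784
  outer loop
   vertex 1.3 2.7 3.3
   vertex 2.2 1.3 4.1
   vertex 2.7 4.3 4.3
  endloop
 endfacet
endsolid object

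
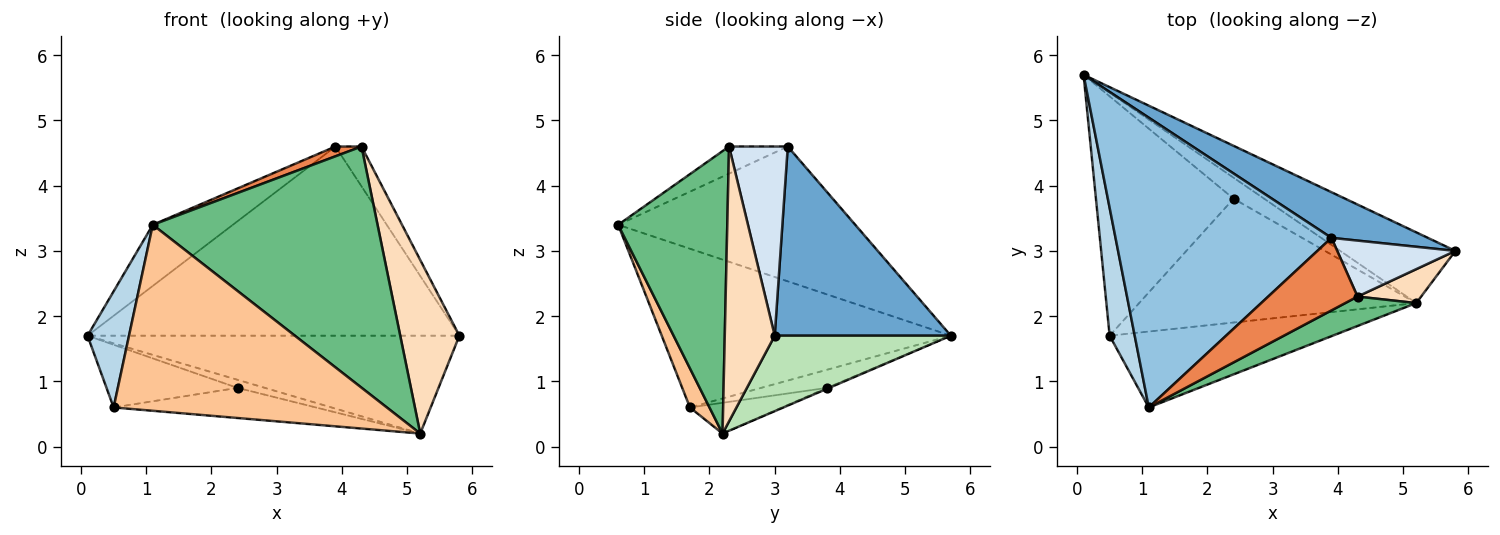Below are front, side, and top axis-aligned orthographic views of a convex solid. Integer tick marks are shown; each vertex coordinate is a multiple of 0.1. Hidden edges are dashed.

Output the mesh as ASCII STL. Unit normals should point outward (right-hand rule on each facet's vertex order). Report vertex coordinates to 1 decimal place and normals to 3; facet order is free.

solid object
 facet normal 0.418 0.883 0.213
  outer loop
   vertex 3.9 3.2 4.6
   vertex 5.8 3.0 1.7
   vertex 0.1 5.7 1.7
  endloop
 endfacet
 facet normal -0.521 0.176 0.835
  outer loop
   vertex 3.9 3.2 4.6
   vertex 0.1 5.7 1.7
   vertex 1.1 0.6 3.4
  endloop
 endfacet
 facet normal -0.978 -0.140 0.154
  outer loop
   vertex 0.5 1.7 0.6
   vertex 1.1 0.6 3.4
   vertex 0.1 5.7 1.7
  endloop
 endfacet
 facet normal 0.794 0.353 0.496
  outer loop
   vertex 4.3 2.3 4.6
   vertex 5.8 3.0 1.7
   vertex 3.9 3.2 4.6
  endloop
 endfacet
 facet normal -0.288 -0.128 0.949
  outer loop
   vertex 4.3 2.3 4.6
   vertex 3.9 3.2 4.6
   vertex 1.1 0.6 3.4
  endloop
 endfacet
 facet normal -0.126 0.251 -0.960
  outer loop
   vertex 2.4 3.8 0.9
   vertex 0.5 1.7 0.6
   vertex 0.1 5.7 1.7
  endloop
 endfacet
 facet normal 0.066 -0.924 -0.377
  outer loop
   vertex 5.2 2.2 0.2
   vertex 1.1 0.6 3.4
   vertex 0.5 1.7 0.6
  endloop
 endfacet
 facet normal 0.638 -0.756 0.148
  outer loop
   vertex 5.2 2.2 0.2
   vertex 5.8 3.0 1.7
   vertex 4.3 2.3 4.6
  endloop
 endfacet
 facet normal 0.434 -0.894 0.109
  outer loop
   vertex 5.2 2.2 0.2
   vertex 4.3 2.3 4.6
   vertex 1.1 0.6 3.4
  endloop
 endfacet
 facet normal -0.107 0.235 -0.966
  outer loop
   vertex 5.2 2.2 0.2
   vertex 0.5 1.7 0.6
   vertex 2.4 3.8 0.9
  endloop
 endfacet
 facet normal 0.358 0.757 -0.547
  outer loop
   vertex 5.2 2.2 0.2
   vertex 0.1 5.7 1.7
   vertex 5.8 3.0 1.7
  endloop
 endfacet
 facet normal -0.028 0.358 -0.933
  outer loop
   vertex 5.2 2.2 0.2
   vertex 2.4 3.8 0.9
   vertex 0.1 5.7 1.7
  endloop
 endfacet
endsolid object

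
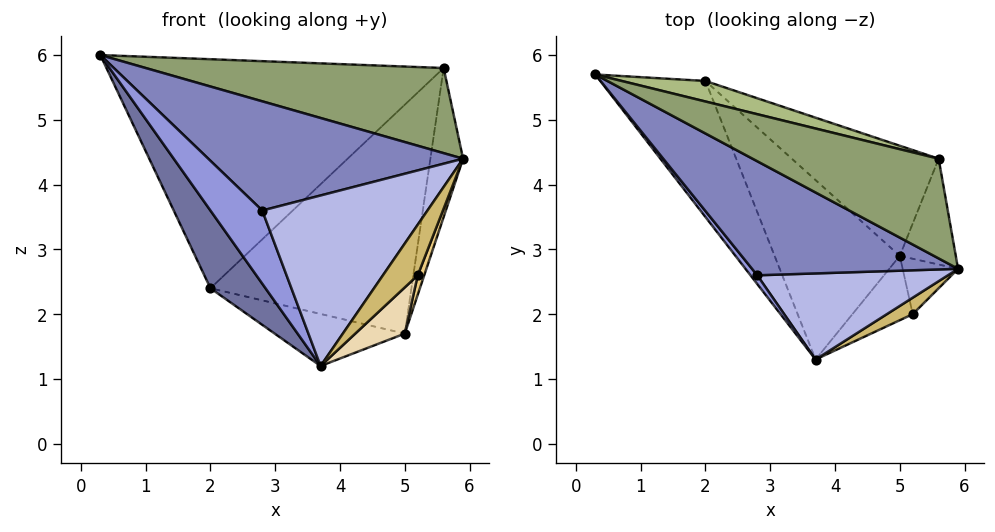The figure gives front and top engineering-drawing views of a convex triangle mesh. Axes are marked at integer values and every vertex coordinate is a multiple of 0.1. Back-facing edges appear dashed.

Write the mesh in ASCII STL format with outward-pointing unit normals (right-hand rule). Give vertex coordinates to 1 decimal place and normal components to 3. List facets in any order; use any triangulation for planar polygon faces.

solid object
 facet normal -0.882 -0.234 -0.410
  outer loop
   vertex 2.0 5.6 2.4
   vertex 3.7 1.3 1.2
   vertex 0.3 5.7 6.0
  endloop
 endfacet
 facet normal -0.162 -0.682 0.713
  outer loop
   vertex 2.8 2.6 3.6
   vertex 5.9 2.7 4.4
   vertex 0.3 5.7 6.0
  endloop
 endfacet
 facet normal -0.745 -0.662 0.079
  outer loop
   vertex 2.8 2.6 3.6
   vertex 0.3 5.7 6.0
   vertex 3.7 1.3 1.2
  endloop
 endfacet
 facet normal -0.087 -0.889 0.449
  outer loop
   vertex 2.8 2.6 3.6
   vertex 3.7 1.3 1.2
   vertex 5.9 2.7 4.4
  endloop
 endfacet
 facet normal -0.129 -0.644 0.754
  outer loop
   vertex 5.6 4.4 5.8
   vertex 0.3 5.7 6.0
   vertex 5.9 2.7 4.4
  endloop
 endfacet
 facet normal 0.240 0.967 0.087
  outer loop
   vertex 5.6 4.4 5.8
   vertex 2.0 5.6 2.4
   vertex 0.3 5.7 6.0
  endloop
 endfacet
 facet normal 0.027 0.278 -0.960
  outer loop
   vertex 5.0 2.9 1.7
   vertex 3.7 1.3 1.2
   vertex 2.0 5.6 2.4
  endloop
 endfacet
 facet normal 0.887 0.377 -0.268
  outer loop
   vertex 5.0 2.9 1.7
   vertex 5.6 4.4 5.8
   vertex 5.9 2.7 4.4
  endloop
 endfacet
 facet normal 0.579 0.735 -0.354
  outer loop
   vertex 5.0 2.9 1.7
   vertex 2.0 5.6 2.4
   vertex 5.6 4.4 5.8
  endloop
 endfacet
 facet normal 0.153 -0.940 0.306
  outer loop
   vertex 5.2 2.0 2.6
   vertex 5.9 2.7 4.4
   vertex 3.7 1.3 1.2
  endloop
 endfacet
 facet normal 0.940 -0.113 -0.322
  outer loop
   vertex 5.2 2.0 2.6
   vertex 5.0 2.9 1.7
   vertex 5.9 2.7 4.4
  endloop
 endfacet
 facet normal 0.718 -0.406 -0.566
  outer loop
   vertex 5.2 2.0 2.6
   vertex 3.7 1.3 1.2
   vertex 5.0 2.9 1.7
  endloop
 endfacet
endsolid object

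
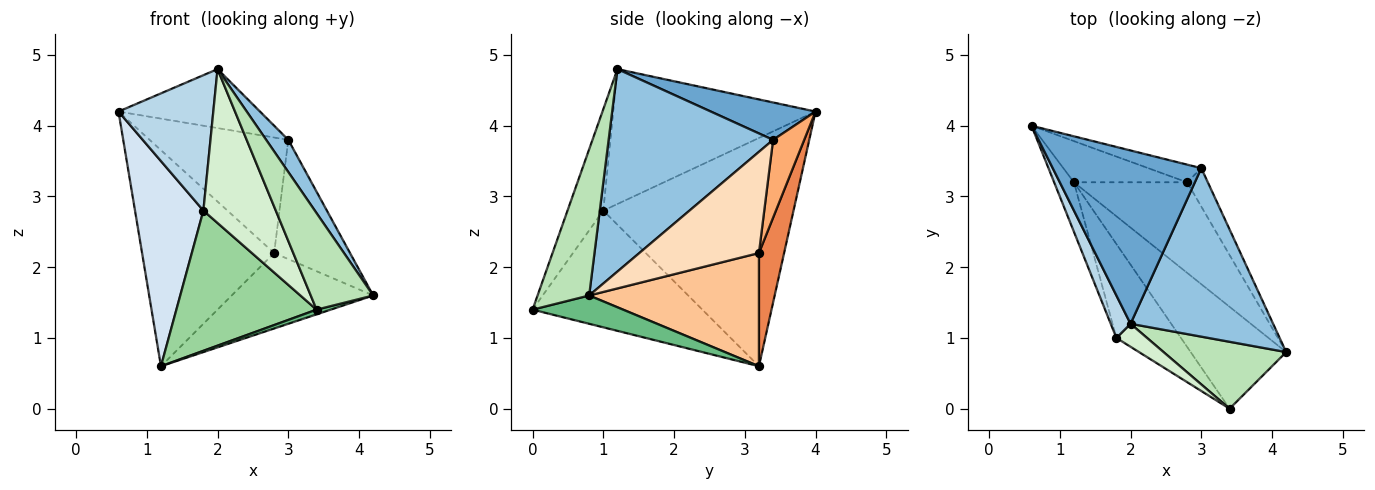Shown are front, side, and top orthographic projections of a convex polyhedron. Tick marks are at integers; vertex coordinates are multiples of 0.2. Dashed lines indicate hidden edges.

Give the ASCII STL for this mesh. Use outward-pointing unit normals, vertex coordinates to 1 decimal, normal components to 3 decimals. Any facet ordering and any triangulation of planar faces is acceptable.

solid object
 facet normal 0.232 0.313 0.921
  outer loop
   vertex 3.0 3.4 3.8
   vertex 0.6 4.0 4.2
   vertex 2.0 1.2 4.8
  endloop
 endfacet
 facet normal 0.813 -0.109 0.572
  outer loop
   vertex 3.0 3.4 3.8
   vertex 2.0 1.2 4.8
   vertex 4.2 0.8 1.6
  endloop
 endfacet
 facet normal -0.898 -0.421 0.132
  outer loop
   vertex 1.8 1.0 2.8
   vertex 2.0 1.2 4.8
   vertex 0.6 4.0 4.2
  endloop
 endfacet
 facet normal -0.938 -0.337 -0.081
  outer loop
   vertex 1.8 1.0 2.8
   vertex 0.6 4.0 4.2
   vertex 1.2 3.2 0.6
  endloop
 endfacet
 facet normal 0.184 0.966 -0.184
  outer loop
   vertex 2.8 3.2 2.2
   vertex 1.2 3.2 0.6
   vertex 0.6 4.0 4.2
  endloop
 endfacet
 facet normal 0.217 0.965 -0.148
  outer loop
   vertex 2.8 3.2 2.2
   vertex 0.6 4.0 4.2
   vertex 3.0 3.4 3.8
  endloop
 endfacet
 facet normal 0.609 0.508 -0.609
  outer loop
   vertex 2.8 3.2 2.2
   vertex 4.2 0.8 1.6
   vertex 1.2 3.2 0.6
  endloop
 endfacet
 facet normal 0.832 0.528 -0.170
  outer loop
   vertex 2.8 3.2 2.2
   vertex 3.0 3.4 3.8
   vertex 4.2 0.8 1.6
  endloop
 endfacet
 facet normal 0.284 -0.044 -0.958
  outer loop
   vertex 3.4 0.0 1.4
   vertex 1.2 3.2 0.6
   vertex 4.2 0.8 1.6
  endloop
 endfacet
 facet normal -0.709 -0.586 -0.392
  outer loop
   vertex 3.4 0.0 1.4
   vertex 1.8 1.0 2.8
   vertex 1.2 3.2 0.6
  endloop
 endfacet
 facet normal 0.562 -0.680 0.471
  outer loop
   vertex 3.4 0.0 1.4
   vertex 4.2 0.8 1.6
   vertex 2.0 1.2 4.8
  endloop
 endfacet
 facet normal -0.439 -0.889 0.133
  outer loop
   vertex 3.4 0.0 1.4
   vertex 2.0 1.2 4.8
   vertex 1.8 1.0 2.8
  endloop
 endfacet
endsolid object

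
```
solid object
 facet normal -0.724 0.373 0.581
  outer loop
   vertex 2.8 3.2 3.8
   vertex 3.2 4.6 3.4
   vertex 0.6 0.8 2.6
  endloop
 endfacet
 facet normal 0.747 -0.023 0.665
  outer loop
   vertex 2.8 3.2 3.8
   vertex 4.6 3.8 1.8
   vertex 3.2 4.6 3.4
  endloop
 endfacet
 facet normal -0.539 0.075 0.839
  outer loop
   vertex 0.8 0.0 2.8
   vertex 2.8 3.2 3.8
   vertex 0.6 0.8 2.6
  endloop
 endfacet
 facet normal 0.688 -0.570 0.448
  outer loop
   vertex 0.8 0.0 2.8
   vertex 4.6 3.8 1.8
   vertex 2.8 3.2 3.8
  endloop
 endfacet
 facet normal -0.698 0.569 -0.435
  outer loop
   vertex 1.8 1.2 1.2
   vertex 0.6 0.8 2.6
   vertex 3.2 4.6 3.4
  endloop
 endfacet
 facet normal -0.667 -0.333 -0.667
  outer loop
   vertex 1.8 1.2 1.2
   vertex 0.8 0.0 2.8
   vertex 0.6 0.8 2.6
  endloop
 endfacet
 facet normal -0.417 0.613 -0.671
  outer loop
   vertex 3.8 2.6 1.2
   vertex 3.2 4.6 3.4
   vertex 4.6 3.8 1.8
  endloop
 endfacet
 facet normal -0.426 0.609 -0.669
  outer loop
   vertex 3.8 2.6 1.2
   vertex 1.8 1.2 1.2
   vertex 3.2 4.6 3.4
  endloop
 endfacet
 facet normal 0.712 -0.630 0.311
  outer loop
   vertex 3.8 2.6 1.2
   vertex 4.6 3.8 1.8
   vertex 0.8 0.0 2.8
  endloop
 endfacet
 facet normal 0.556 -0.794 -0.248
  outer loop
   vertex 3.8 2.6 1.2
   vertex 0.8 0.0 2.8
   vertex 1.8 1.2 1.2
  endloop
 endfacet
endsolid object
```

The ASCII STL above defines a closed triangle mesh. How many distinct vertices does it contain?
7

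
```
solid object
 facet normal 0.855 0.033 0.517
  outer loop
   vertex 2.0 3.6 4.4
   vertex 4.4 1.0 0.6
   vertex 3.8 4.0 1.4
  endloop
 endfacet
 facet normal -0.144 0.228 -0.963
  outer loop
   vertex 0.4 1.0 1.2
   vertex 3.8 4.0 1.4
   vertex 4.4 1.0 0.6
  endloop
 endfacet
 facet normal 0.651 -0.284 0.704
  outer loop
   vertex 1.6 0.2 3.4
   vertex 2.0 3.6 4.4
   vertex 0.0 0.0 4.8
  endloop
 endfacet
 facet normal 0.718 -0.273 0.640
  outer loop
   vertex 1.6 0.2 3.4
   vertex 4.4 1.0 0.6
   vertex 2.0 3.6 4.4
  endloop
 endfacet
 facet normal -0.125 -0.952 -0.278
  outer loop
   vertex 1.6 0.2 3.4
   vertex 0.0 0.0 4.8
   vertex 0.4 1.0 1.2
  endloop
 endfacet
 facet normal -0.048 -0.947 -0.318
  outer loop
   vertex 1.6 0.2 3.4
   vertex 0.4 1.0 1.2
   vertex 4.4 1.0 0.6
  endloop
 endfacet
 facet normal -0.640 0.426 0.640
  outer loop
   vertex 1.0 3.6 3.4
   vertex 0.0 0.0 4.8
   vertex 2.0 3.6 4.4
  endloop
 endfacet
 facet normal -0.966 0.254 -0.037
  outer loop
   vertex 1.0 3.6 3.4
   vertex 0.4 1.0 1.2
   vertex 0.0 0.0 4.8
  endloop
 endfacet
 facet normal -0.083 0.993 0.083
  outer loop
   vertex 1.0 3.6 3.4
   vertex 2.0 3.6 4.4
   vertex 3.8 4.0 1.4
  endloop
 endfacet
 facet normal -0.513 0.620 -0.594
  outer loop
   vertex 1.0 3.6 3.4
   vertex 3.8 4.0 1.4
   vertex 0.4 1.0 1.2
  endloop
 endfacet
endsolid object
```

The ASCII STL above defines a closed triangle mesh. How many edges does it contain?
15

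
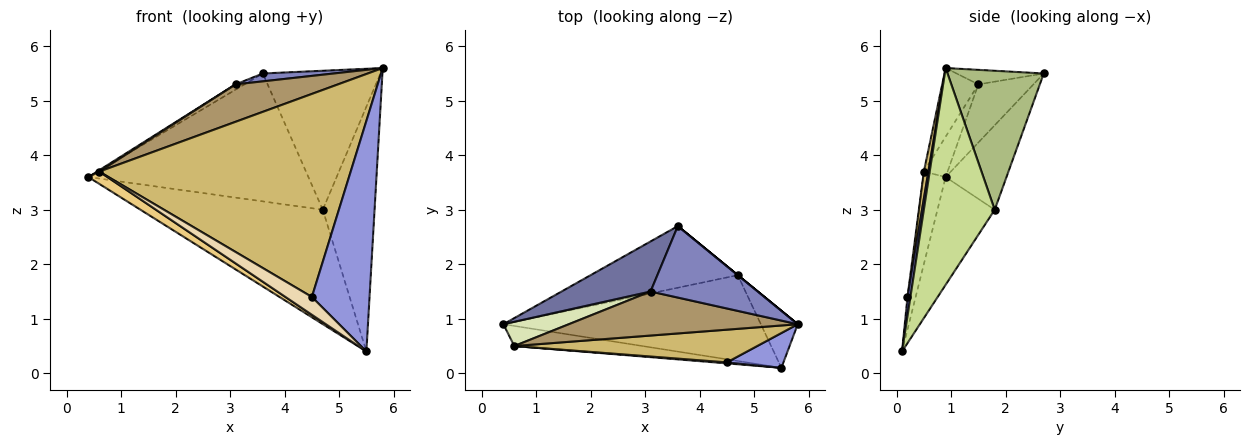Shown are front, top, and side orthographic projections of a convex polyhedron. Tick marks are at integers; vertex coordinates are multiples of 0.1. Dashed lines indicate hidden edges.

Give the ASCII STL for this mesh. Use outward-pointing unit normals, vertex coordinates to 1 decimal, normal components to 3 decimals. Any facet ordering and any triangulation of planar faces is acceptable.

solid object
 facet normal -0.545 0.088 0.834
  outer loop
   vertex 3.1 1.5 5.3
   vertex 3.6 2.7 5.5
   vertex 0.4 0.9 3.6
  endloop
 endfacet
 facet normal -0.134 -0.109 0.985
  outer loop
   vertex 3.1 1.5 5.3
   vertex 5.8 0.9 5.6
   vertex 3.6 2.7 5.5
  endloop
 endfacet
 facet normal 0.050 -0.988 0.149
  outer loop
   vertex 4.5 0.2 1.4
   vertex 5.5 0.1 0.4
   vertex 5.8 0.9 5.6
  endloop
 endfacet
 facet normal -0.242 0.874 -0.421
  outer loop
   vertex 4.7 1.8 3.0
   vertex 0.4 0.9 3.6
   vertex 3.6 2.7 5.5
  endloop
 endfacet
 facet normal -0.244 0.776 -0.582
  outer loop
   vertex 4.7 1.8 3.0
   vertex 5.5 0.1 0.4
   vertex 0.4 0.9 3.6
  endloop
 endfacet
 facet normal 0.633 0.774 0.000
  outer loop
   vertex 4.7 1.8 3.0
   vertex 3.6 2.7 5.5
   vertex 5.8 0.9 5.6
  endloop
 endfacet
 facet normal 0.800 0.585 -0.136
  outer loop
   vertex 4.7 1.8 3.0
   vertex 5.8 0.9 5.6
   vertex 5.5 0.1 0.4
  endloop
 endfacet
 facet normal -0.524 -0.050 0.850
  outer loop
   vertex 0.6 0.5 3.7
   vertex 3.1 1.5 5.3
   vertex 0.4 0.9 3.6
  endloop
 endfacet
 facet normal -0.223 -0.631 0.743
  outer loop
   vertex 0.6 0.5 3.7
   vertex 5.8 0.9 5.6
   vertex 3.1 1.5 5.3
  endloop
 endfacet
 facet normal 0.018 -0.987 0.159
  outer loop
   vertex 0.6 0.5 3.7
   vertex 4.5 0.2 1.4
   vertex 5.8 0.9 5.6
  endloop
 endfacet
 facet normal -0.525 -0.444 -0.726
  outer loop
   vertex 0.6 0.5 3.7
   vertex 0.4 0.9 3.6
   vertex 5.5 0.1 0.4
  endloop
 endfacet
 facet normal -0.044 -0.997 0.056
  outer loop
   vertex 0.6 0.5 3.7
   vertex 5.5 0.1 0.4
   vertex 4.5 0.2 1.4
  endloop
 endfacet
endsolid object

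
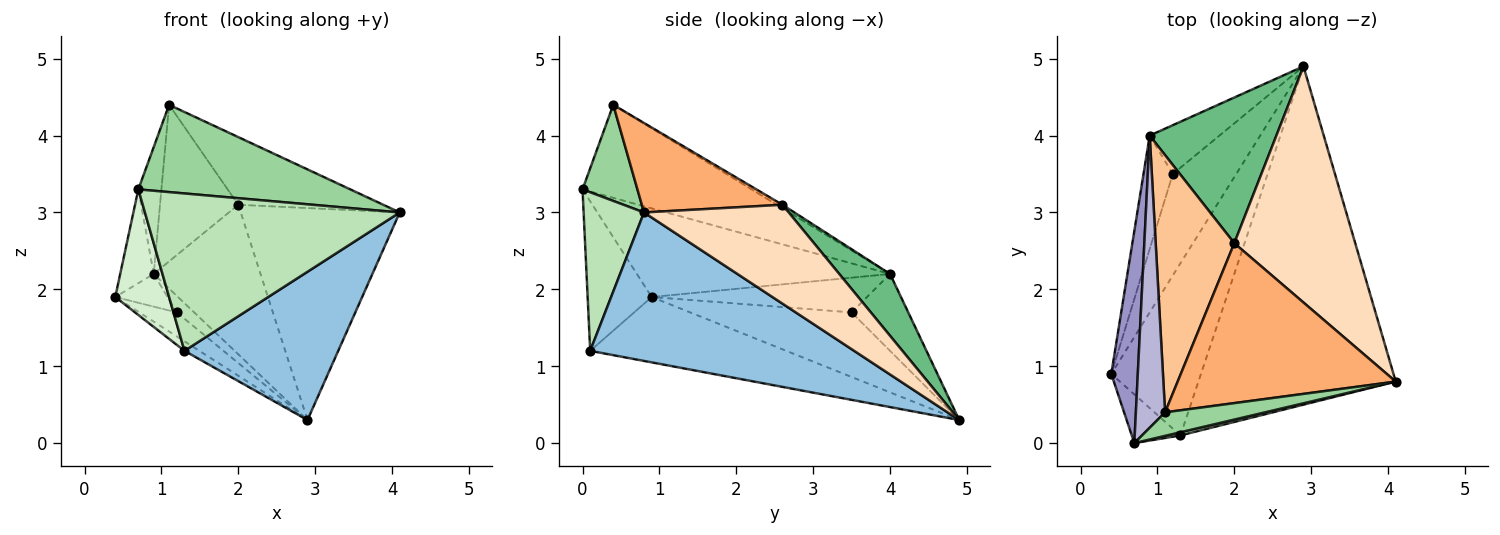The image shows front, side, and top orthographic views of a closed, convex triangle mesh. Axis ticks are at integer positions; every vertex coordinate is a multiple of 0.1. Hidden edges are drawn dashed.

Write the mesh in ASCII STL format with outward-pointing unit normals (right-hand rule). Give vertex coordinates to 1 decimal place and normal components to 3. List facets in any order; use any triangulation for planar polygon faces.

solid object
 facet normal -0.588 0.045 -0.807
  outer loop
   vertex 1.3 0.1 1.2
   vertex 0.4 0.9 1.9
   vertex 2.9 4.9 0.3
  endloop
 endfacet
 facet normal 0.567 -0.331 -0.754
  outer loop
   vertex 1.3 0.1 1.2
   vertex 2.9 4.9 0.3
   vertex 4.1 0.8 3.0
  endloop
 endfacet
 facet normal -0.704 0.163 -0.691
  outer loop
   vertex 1.2 3.5 1.7
   vertex 2.9 4.9 0.3
   vertex 0.4 0.9 1.9
  endloop
 endfacet
 facet normal -0.752 0.183 -0.634
  outer loop
   vertex 1.2 3.5 1.7
   vertex 0.4 0.9 1.9
   vertex 0.9 4.0 2.2
  endloop
 endfacet
 facet normal -0.722 0.222 -0.655
  outer loop
   vertex 1.2 3.5 1.7
   vertex 0.9 4.0 2.2
   vertex 2.9 4.9 0.3
  endloop
 endfacet
 facet normal 0.353 0.364 0.862
  outer loop
   vertex 2.0 2.6 3.1
   vertex 1.1 0.4 4.4
   vertex 4.1 0.8 3.0
  endloop
 endfacet
 facet normal -0.037 0.520 0.854
  outer loop
   vertex 2.0 2.6 3.1
   vertex 0.9 4.0 2.2
   vertex 1.1 0.4 4.4
  endloop
 endfacet
 facet normal 0.520 0.571 0.636
  outer loop
   vertex 2.0 2.6 3.1
   vertex 4.1 0.8 3.0
   vertex 2.9 4.9 0.3
  endloop
 endfacet
 facet normal 0.322 0.678 0.661
  outer loop
   vertex 2.0 2.6 3.1
   vertex 2.9 4.9 0.3
   vertex 0.9 4.0 2.2
  endloop
 endfacet
 facet normal 0.243 -0.937 0.252
  outer loop
   vertex 0.7 0.0 3.3
   vertex 4.1 0.8 3.0
   vertex 1.1 0.4 4.4
  endloop
 endfacet
 facet normal 0.231 -0.973 0.020
  outer loop
   vertex 0.7 0.0 3.3
   vertex 1.3 0.1 1.2
   vertex 4.1 0.8 3.0
  endloop
 endfacet
 facet normal -0.743 -0.624 -0.242
  outer loop
   vertex 0.7 0.0 3.3
   vertex 0.4 0.9 1.9
   vertex 1.3 0.1 1.2
  endloop
 endfacet
 facet normal -0.950 0.126 0.284
  outer loop
   vertex 0.7 0.0 3.3
   vertex 0.9 4.0 2.2
   vertex 0.4 0.9 1.9
  endloop
 endfacet
 facet normal -0.946 0.129 0.297
  outer loop
   vertex 0.7 0.0 3.3
   vertex 1.1 0.4 4.4
   vertex 0.9 4.0 2.2
  endloop
 endfacet
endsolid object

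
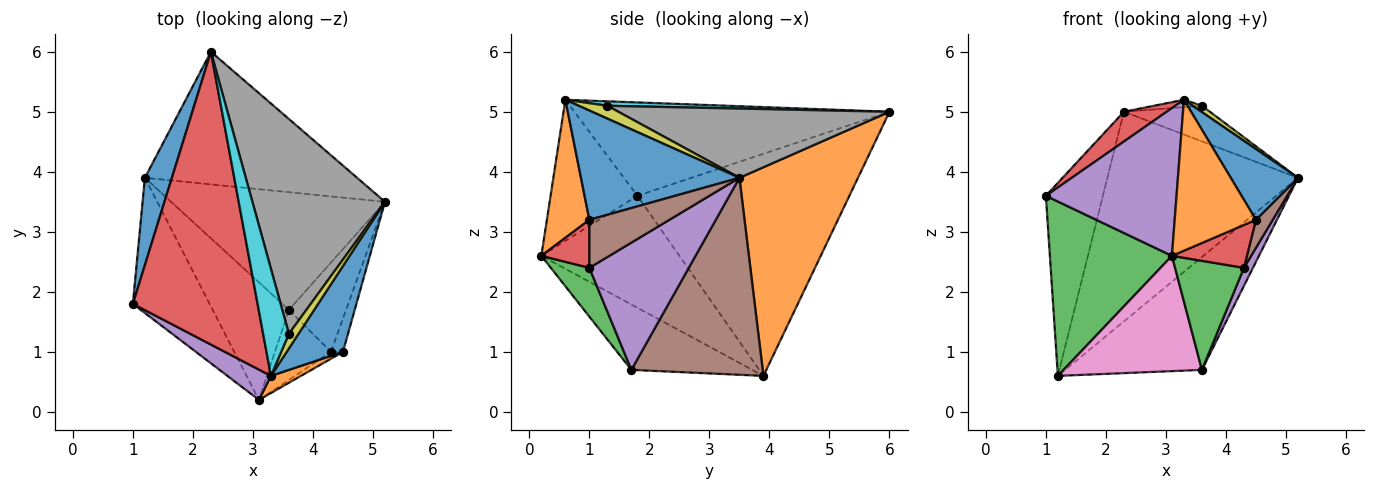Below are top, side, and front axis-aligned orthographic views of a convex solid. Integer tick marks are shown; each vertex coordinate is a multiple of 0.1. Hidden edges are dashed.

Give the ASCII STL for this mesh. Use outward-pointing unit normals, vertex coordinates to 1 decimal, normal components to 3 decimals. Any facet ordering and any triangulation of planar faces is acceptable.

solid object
 facet normal -0.959 0.258 0.117
  outer loop
   vertex 1.2 3.9 0.6
   vertex 1.0 1.8 3.6
   vertex 2.3 6.0 5.0
  endloop
 endfacet
 facet normal 0.465 0.748 -0.473
  outer loop
   vertex 1.2 3.9 0.6
   vertex 2.3 6.0 5.0
   vertex 5.2 3.5 3.9
  endloop
 endfacet
 facet normal -0.666 -0.589 -0.457
  outer loop
   vertex 3.1 0.2 2.6
   vertex 1.0 1.8 3.6
   vertex 1.2 3.9 0.6
  endloop
 endfacet
 facet normal -0.597 -0.081 0.798
  outer loop
   vertex 3.3 0.6 5.2
   vertex 2.3 6.0 5.0
   vertex 1.0 1.8 3.6
  endloop
 endfacet
 facet normal -0.545 -0.821 0.168
  outer loop
   vertex 3.3 0.6 5.2
   vertex 1.0 1.8 3.6
   vertex 3.1 0.2 2.6
  endloop
 endfacet
 facet normal 0.554 0.577 -0.601
  outer loop
   vertex 3.6 1.7 0.7
   vertex 1.2 3.9 0.6
   vertex 5.2 3.5 3.9
  endloop
 endfacet
 facet normal -0.522 -0.597 -0.609
  outer loop
   vertex 3.6 1.7 0.7
   vertex 3.1 0.2 2.6
   vertex 1.2 3.9 0.6
  endloop
 endfacet
 facet normal 0.458 0.145 0.877
  outer loop
   vertex 3.6 1.3 5.1
   vertex 5.2 3.5 3.9
   vertex 2.3 6.0 5.0
  endloop
 endfacet
 facet normal 0.777 -0.251 0.577
  outer loop
   vertex 3.6 1.3 5.1
   vertex 3.3 0.6 5.2
   vertex 5.2 3.5 3.9
  endloop
 endfacet
 facet normal 0.170 0.068 0.983
  outer loop
   vertex 3.6 1.3 5.1
   vertex 2.3 6.0 5.0
   vertex 3.3 0.6 5.2
  endloop
 endfacet
 facet normal 0.832 -0.353 0.428
  outer loop
   vertex 4.5 1.0 3.2
   vertex 5.2 3.5 3.9
   vertex 3.3 0.6 5.2
  endloop
 endfacet
 facet normal 0.461 -0.882 0.100
  outer loop
   vertex 4.5 1.0 3.2
   vertex 3.3 0.6 5.2
   vertex 3.1 0.2 2.6
  endloop
 endfacet
 facet normal 0.426 -0.761 -0.489
  outer loop
   vertex 4.3 1.0 2.4
   vertex 3.1 0.2 2.6
   vertex 3.6 1.7 0.7
  endloop
 endfacet
 facet normal 0.534 -0.835 -0.134
  outer loop
   vertex 4.3 1.0 2.4
   vertex 4.5 1.0 3.2
   vertex 3.1 0.2 2.6
  endloop
 endfacet
 facet normal 0.909 -0.082 -0.408
  outer loop
   vertex 4.3 1.0 2.4
   vertex 3.6 1.7 0.7
   vertex 5.2 3.5 3.9
  endloop
 endfacet
 facet normal 0.951 -0.200 -0.238
  outer loop
   vertex 4.3 1.0 2.4
   vertex 5.2 3.5 3.9
   vertex 4.5 1.0 3.2
  endloop
 endfacet
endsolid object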